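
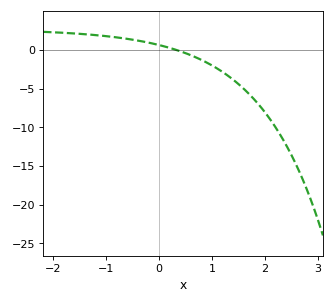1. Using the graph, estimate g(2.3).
-11.1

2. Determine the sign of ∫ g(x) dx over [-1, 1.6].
negative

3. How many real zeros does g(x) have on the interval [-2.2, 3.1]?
1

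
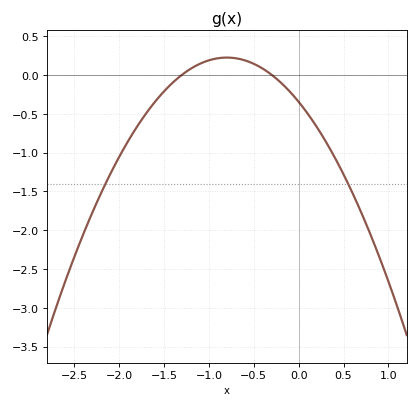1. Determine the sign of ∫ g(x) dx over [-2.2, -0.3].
negative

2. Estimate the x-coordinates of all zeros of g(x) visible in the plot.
-1.3, -0.3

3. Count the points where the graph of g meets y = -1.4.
2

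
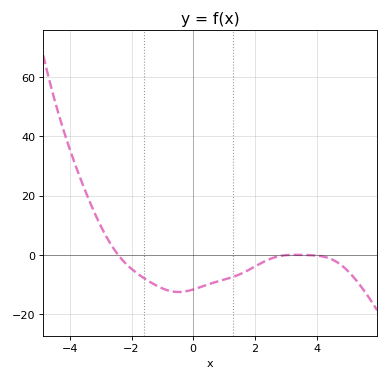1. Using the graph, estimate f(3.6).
0.02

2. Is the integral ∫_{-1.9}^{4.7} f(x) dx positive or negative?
negative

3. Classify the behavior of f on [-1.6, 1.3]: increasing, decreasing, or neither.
neither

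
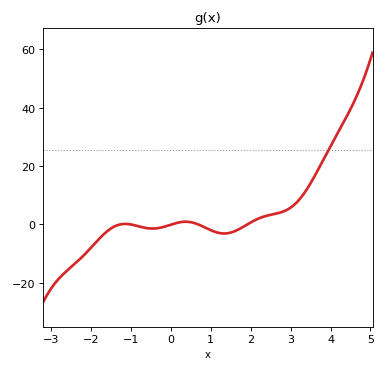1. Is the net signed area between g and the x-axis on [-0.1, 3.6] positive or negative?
positive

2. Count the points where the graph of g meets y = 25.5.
1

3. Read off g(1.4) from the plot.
-3.07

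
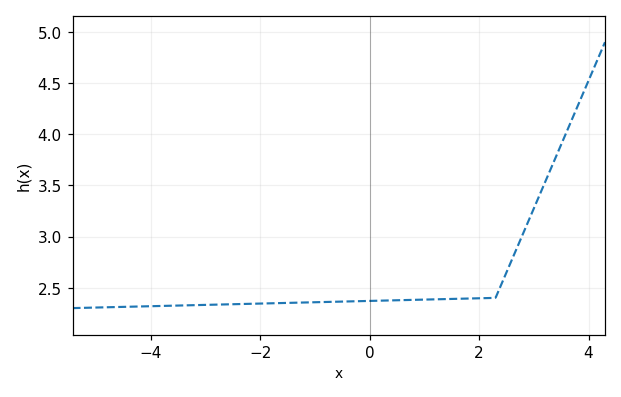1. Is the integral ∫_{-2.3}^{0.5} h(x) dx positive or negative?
positive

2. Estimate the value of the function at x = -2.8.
2.33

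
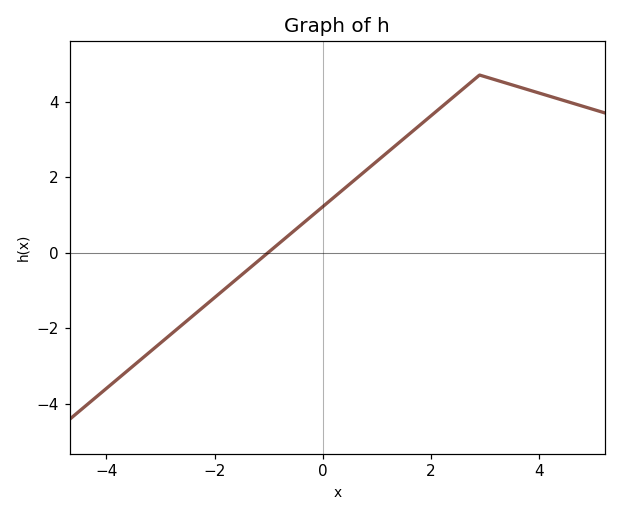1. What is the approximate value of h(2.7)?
4.46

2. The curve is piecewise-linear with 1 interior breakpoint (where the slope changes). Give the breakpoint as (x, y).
(2.9, 4.7)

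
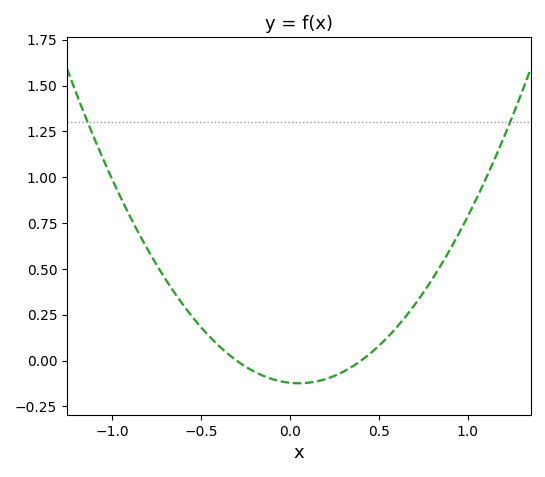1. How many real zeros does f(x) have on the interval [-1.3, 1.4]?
2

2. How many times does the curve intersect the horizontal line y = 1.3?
2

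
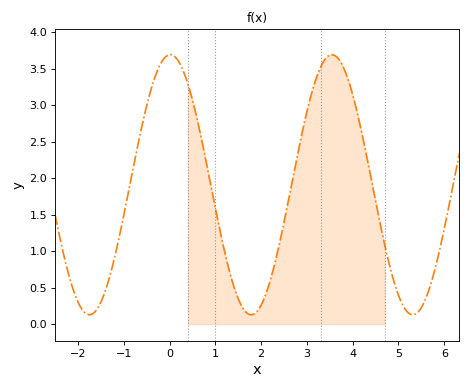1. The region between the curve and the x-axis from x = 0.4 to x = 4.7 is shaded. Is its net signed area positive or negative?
positive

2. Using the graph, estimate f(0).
3.7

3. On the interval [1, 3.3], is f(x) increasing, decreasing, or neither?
neither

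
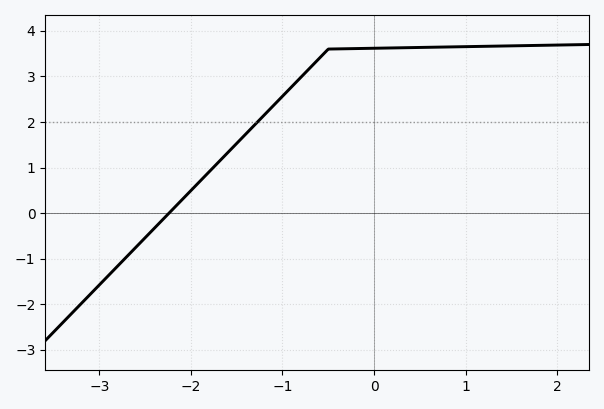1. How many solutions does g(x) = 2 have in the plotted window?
1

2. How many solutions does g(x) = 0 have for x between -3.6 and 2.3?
1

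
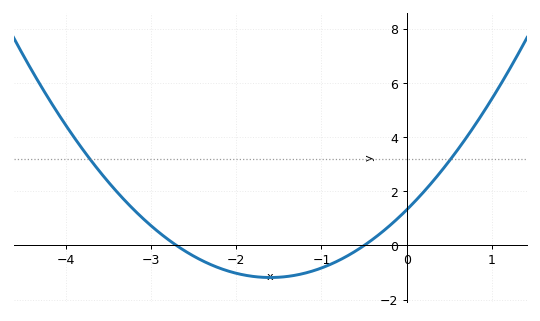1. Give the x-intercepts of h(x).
-2.7, -0.5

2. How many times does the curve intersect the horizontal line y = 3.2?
2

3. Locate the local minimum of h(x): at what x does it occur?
-1.6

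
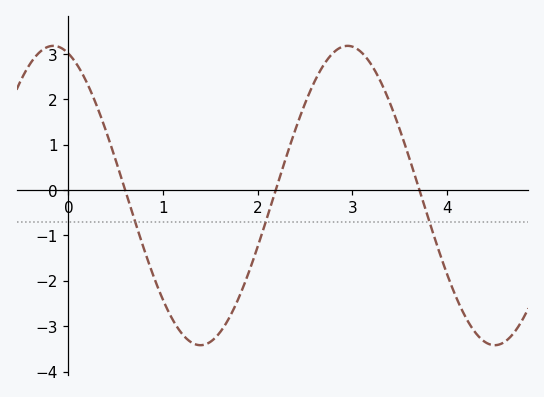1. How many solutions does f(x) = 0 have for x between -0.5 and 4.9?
3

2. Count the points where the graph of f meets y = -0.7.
3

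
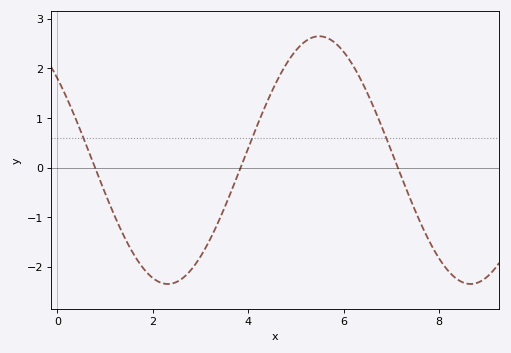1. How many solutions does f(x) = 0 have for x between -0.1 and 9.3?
3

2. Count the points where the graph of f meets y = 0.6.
3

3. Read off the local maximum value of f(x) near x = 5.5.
2.6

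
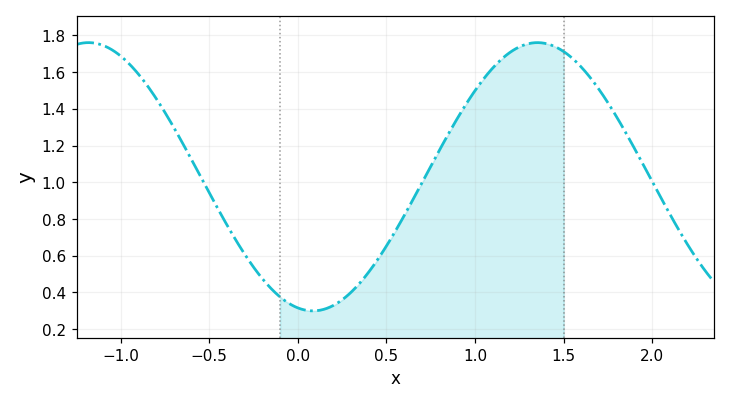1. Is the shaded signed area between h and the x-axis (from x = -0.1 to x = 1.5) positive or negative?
positive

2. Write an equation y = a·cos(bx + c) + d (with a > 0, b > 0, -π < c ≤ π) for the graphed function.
y = 0.73cos(2.48x + 2.93) + 1.03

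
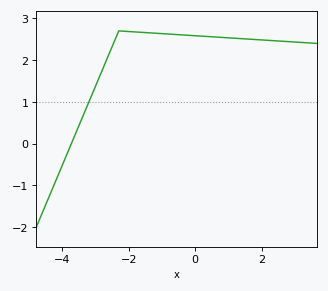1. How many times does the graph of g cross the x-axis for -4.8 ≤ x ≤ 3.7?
1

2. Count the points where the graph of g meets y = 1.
1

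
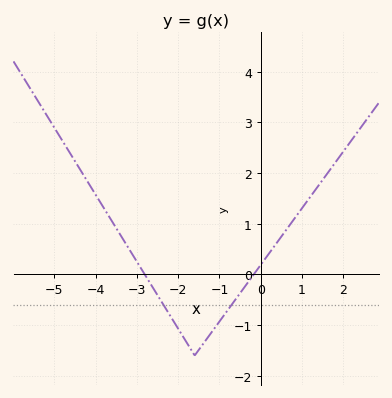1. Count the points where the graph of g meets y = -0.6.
2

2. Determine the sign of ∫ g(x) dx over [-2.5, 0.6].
negative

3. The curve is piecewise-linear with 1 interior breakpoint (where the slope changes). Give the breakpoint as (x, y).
(-1.6, -1.6)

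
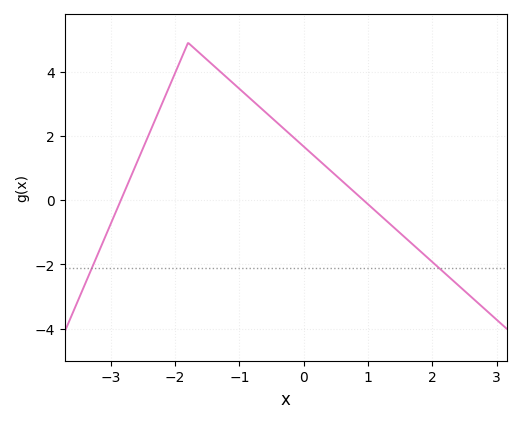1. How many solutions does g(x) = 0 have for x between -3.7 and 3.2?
2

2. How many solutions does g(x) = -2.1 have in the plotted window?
2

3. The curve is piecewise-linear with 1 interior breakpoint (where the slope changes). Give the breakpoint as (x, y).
(-1.8, 4.9)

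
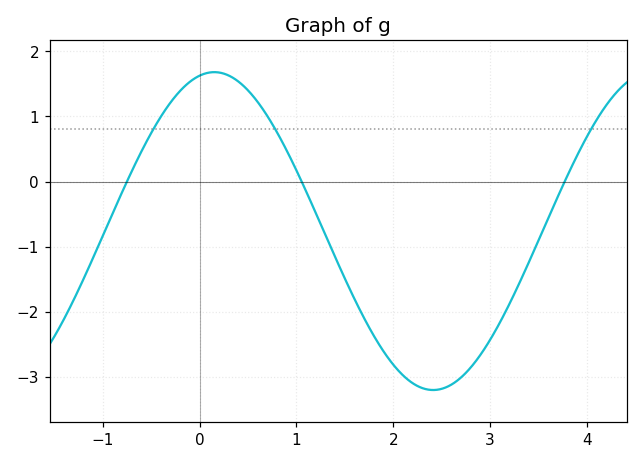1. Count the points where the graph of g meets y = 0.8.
3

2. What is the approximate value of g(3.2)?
-1.9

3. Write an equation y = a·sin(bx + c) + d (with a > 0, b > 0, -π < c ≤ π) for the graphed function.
y = 2.44sin(1.4x + 1.4) - 0.76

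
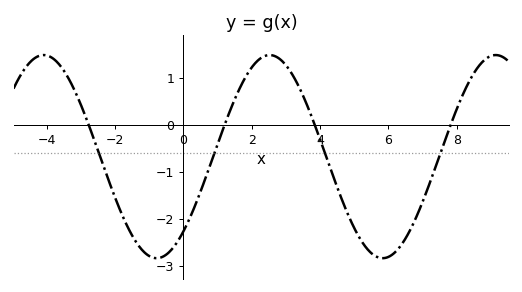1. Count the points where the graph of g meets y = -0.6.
4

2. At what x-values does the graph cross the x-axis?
-2.8, 1.2, 3.8, 7.8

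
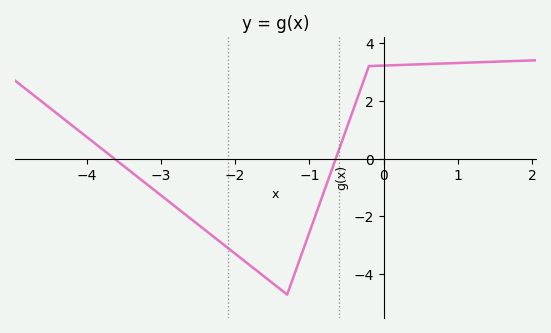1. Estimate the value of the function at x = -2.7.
-1.87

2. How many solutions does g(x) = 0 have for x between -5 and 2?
2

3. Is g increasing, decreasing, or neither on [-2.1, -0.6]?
neither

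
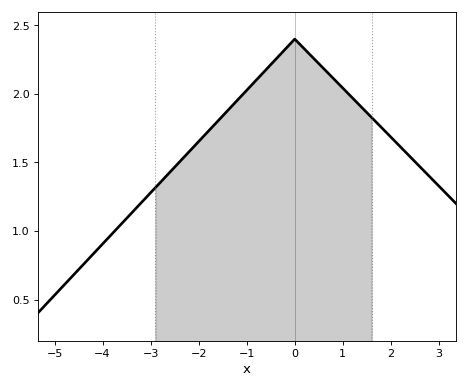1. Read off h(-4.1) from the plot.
0.869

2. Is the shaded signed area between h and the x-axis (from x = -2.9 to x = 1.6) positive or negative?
positive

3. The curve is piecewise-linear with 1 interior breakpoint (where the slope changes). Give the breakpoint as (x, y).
(0, 2.4)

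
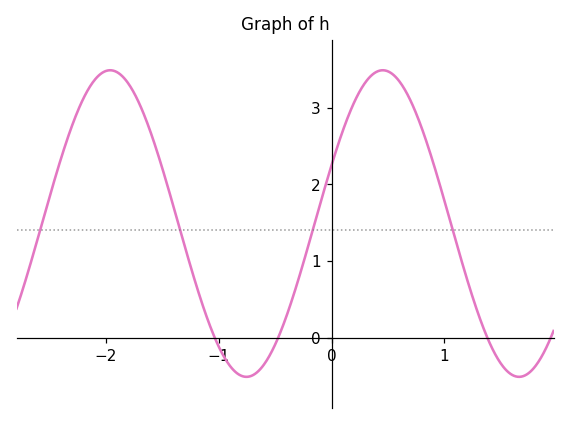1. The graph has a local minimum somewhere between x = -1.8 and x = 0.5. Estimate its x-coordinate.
-0.755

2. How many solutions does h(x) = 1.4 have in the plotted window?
4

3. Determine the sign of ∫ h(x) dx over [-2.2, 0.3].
positive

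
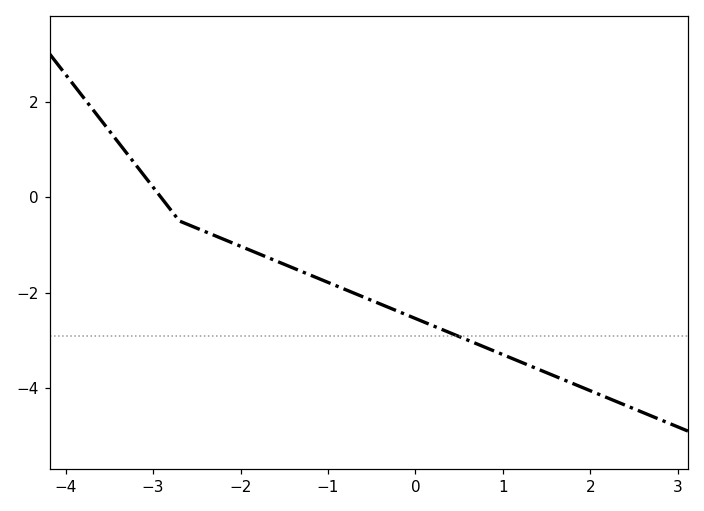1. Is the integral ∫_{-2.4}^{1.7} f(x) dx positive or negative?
negative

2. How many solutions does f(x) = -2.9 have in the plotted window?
1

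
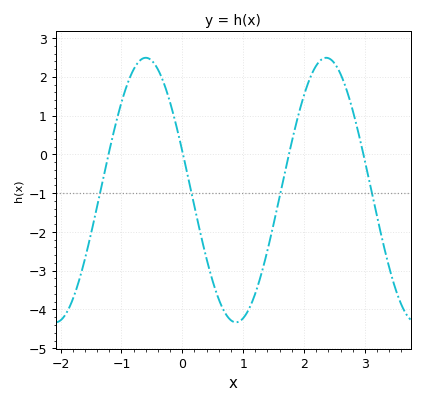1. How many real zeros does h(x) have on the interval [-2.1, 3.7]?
4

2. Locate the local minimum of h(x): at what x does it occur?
0.9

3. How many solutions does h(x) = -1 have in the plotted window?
4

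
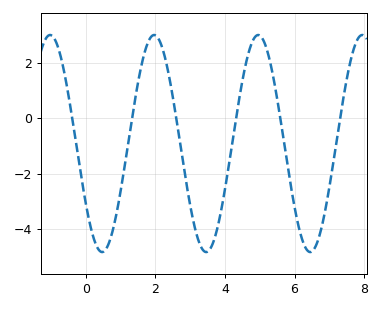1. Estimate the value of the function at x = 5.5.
0.707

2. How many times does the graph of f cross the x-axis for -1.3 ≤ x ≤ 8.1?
6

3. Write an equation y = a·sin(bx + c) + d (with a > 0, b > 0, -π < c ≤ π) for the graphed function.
y = 3.91sin(2.1x - 2.55) - 0.91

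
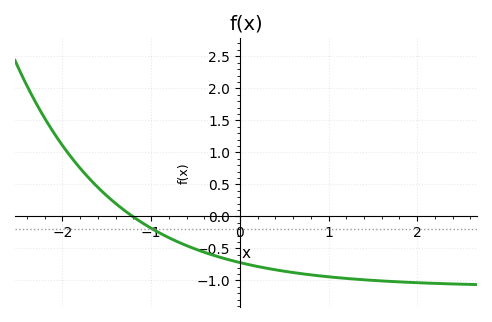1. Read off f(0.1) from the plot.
-0.75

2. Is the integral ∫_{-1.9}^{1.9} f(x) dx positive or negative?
negative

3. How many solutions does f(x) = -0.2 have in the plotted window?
1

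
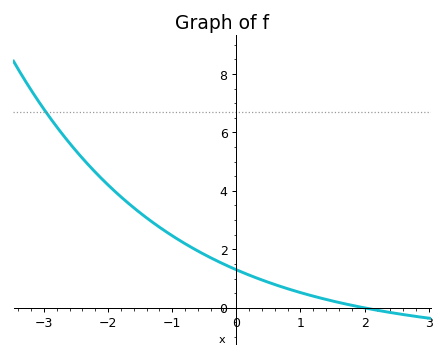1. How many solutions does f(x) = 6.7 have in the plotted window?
1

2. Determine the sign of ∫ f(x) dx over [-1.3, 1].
positive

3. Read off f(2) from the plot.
-0.005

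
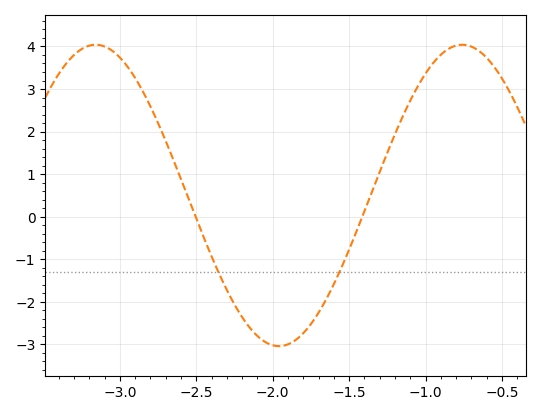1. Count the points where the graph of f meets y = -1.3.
2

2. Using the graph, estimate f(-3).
3.74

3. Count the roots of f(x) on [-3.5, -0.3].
2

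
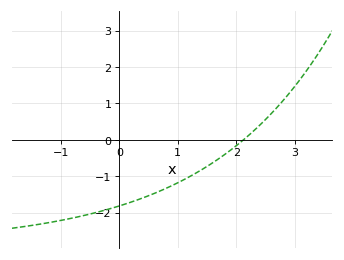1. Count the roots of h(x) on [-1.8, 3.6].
1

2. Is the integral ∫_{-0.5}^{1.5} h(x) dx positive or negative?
negative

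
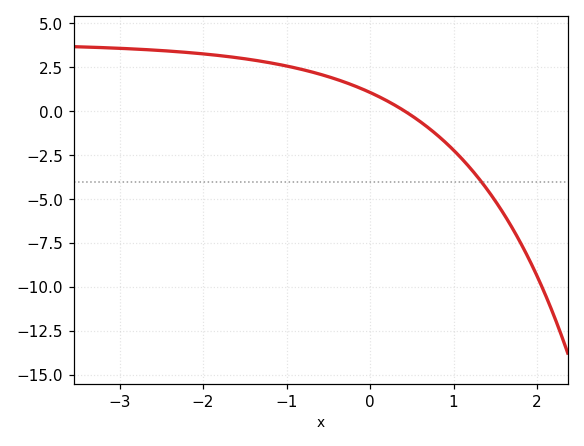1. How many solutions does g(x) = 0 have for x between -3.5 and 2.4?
1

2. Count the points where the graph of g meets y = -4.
1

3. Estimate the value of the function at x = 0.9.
-1.8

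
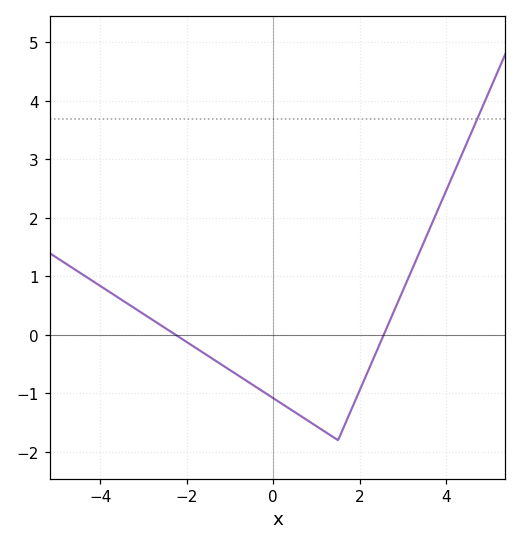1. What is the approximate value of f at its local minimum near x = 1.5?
-1.8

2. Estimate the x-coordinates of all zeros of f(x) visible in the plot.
-2.2, 2.6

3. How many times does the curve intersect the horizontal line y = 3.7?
1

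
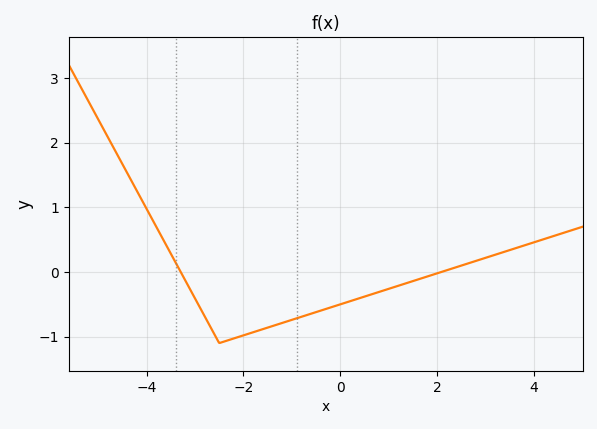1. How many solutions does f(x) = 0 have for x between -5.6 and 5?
2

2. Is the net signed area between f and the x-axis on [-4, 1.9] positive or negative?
negative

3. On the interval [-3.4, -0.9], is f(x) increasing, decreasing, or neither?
neither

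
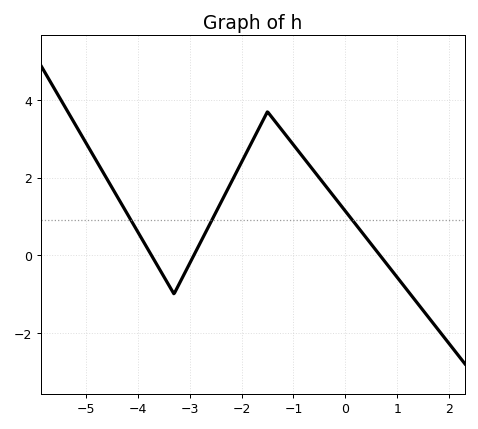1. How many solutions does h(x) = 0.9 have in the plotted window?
3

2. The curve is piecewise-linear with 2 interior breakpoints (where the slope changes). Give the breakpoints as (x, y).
(-3.3, -1); (-1.5, 3.7)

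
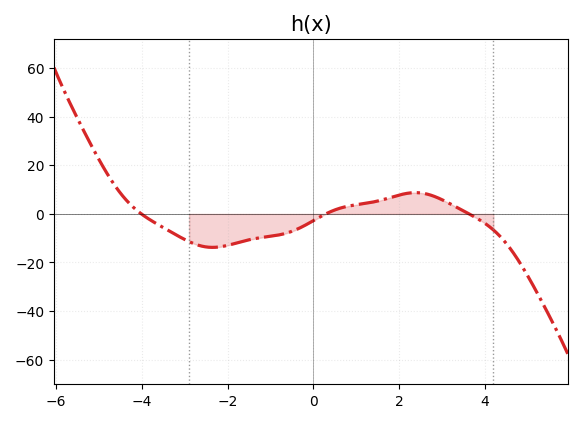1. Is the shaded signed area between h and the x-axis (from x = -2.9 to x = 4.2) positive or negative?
negative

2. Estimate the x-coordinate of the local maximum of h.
2.38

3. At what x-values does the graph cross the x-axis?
-4.01, 0.29, 3.63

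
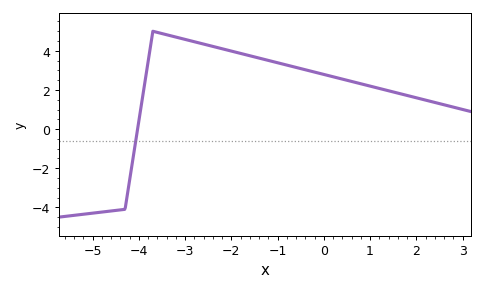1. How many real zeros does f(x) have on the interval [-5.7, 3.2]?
1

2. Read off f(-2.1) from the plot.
4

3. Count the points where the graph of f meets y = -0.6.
1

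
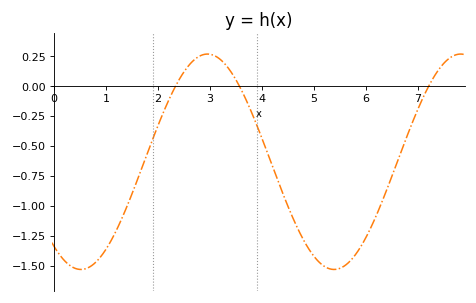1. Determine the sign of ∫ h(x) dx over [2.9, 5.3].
negative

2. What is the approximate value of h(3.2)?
0.25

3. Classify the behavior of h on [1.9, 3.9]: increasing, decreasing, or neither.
neither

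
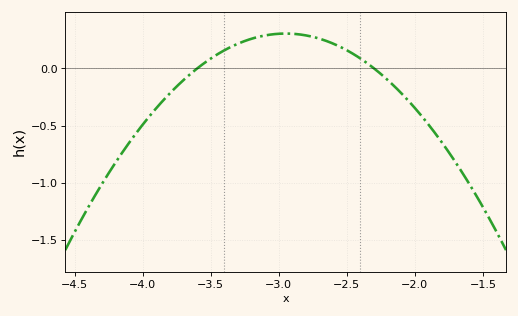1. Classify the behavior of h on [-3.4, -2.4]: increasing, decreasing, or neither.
neither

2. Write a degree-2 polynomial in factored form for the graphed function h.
y = -0.72(x + 3.6)(x + 2.3)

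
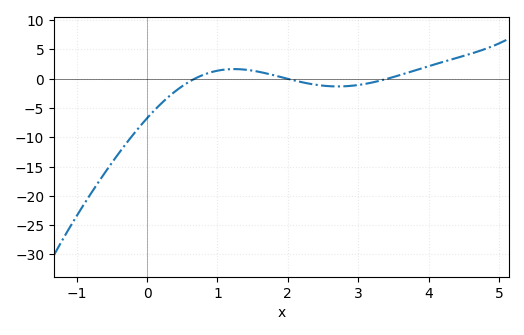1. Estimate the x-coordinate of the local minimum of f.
2.71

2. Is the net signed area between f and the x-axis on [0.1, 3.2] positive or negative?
negative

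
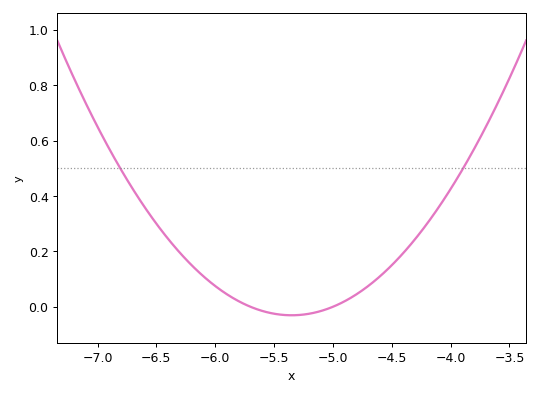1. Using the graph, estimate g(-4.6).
0.11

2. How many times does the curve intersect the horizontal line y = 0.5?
2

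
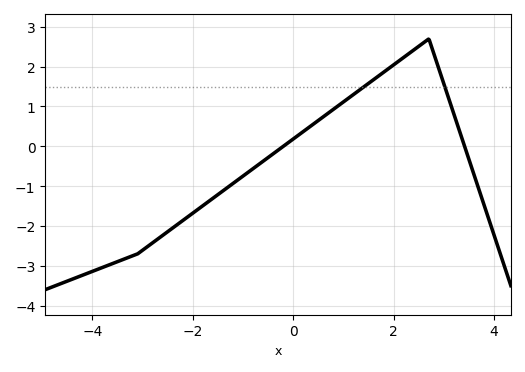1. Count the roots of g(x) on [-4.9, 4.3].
2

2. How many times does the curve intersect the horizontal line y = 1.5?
2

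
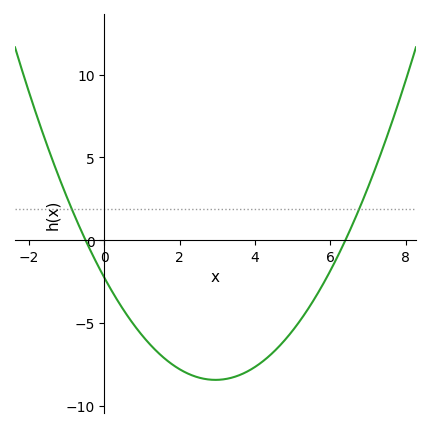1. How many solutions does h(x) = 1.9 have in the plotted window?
2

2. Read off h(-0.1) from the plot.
-2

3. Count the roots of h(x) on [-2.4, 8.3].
2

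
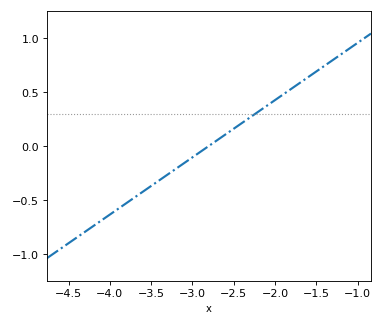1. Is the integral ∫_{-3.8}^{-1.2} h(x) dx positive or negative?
positive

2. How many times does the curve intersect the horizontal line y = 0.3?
1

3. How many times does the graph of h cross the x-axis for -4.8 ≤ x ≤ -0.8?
1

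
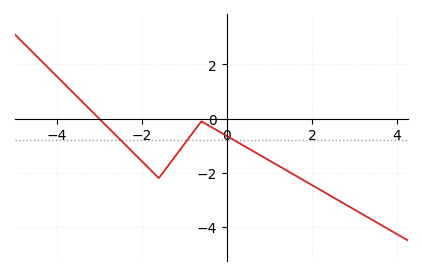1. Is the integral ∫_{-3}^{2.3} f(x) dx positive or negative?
negative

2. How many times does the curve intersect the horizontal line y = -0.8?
3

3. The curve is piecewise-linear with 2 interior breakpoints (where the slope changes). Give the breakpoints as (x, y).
(-1.6, -2.2); (-0.6, -0.1)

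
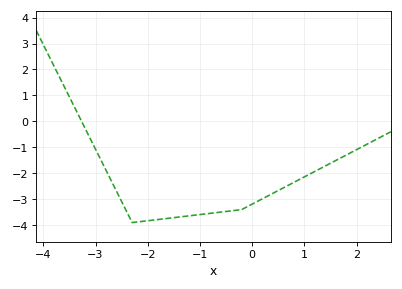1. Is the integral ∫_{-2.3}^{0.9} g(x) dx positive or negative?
negative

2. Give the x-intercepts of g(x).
-3.3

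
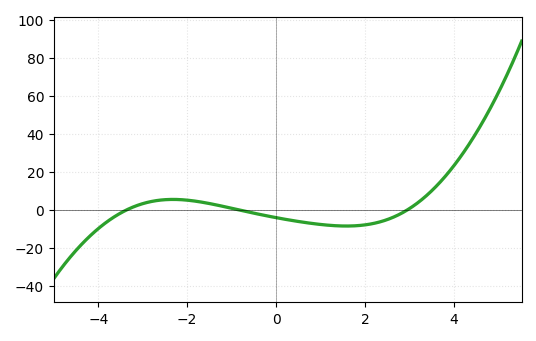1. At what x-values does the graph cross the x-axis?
-3.36, -0.839, 2.96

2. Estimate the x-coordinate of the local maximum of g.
-2.32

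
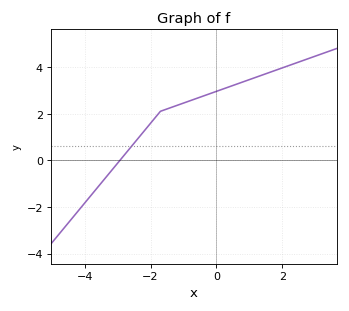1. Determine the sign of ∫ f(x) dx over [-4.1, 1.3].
positive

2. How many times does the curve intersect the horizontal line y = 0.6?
1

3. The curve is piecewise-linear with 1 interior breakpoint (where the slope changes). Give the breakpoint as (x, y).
(-1.7, 2.1)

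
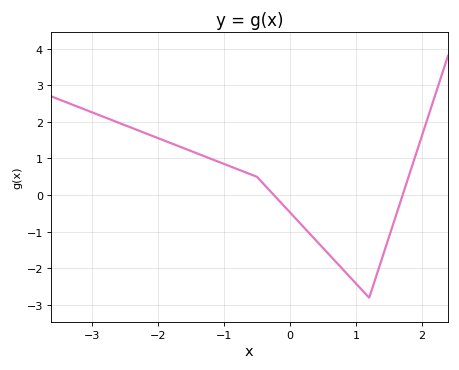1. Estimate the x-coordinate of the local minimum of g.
1.2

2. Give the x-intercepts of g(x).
-0.2, 1.7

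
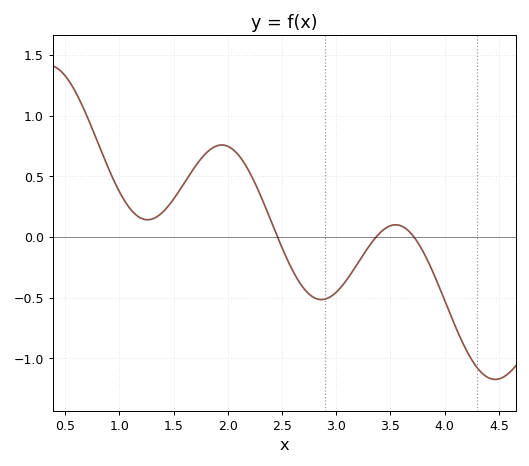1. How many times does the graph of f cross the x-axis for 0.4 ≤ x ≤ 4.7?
3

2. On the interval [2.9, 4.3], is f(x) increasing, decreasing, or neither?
neither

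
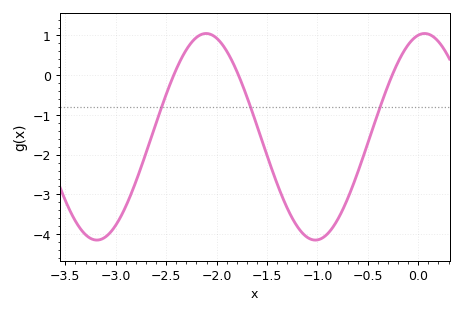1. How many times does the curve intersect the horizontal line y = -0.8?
3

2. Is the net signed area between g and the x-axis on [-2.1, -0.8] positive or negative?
negative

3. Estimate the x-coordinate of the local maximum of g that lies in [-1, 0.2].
0.062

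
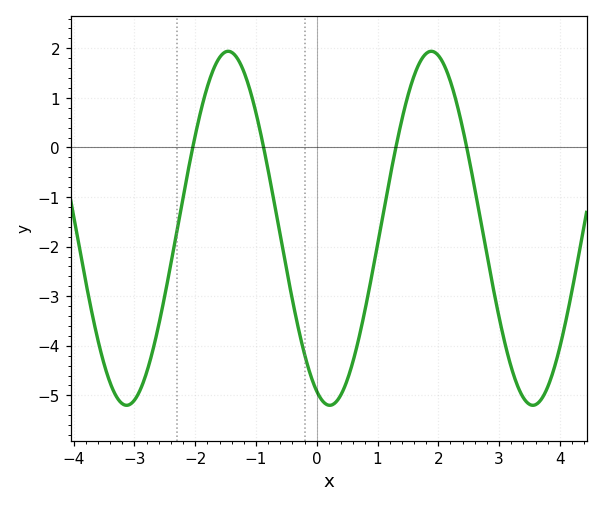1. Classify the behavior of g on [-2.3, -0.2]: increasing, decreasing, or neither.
neither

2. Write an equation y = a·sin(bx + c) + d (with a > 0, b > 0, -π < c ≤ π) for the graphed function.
y = 3.57sin(1.9x - 2) - 1.63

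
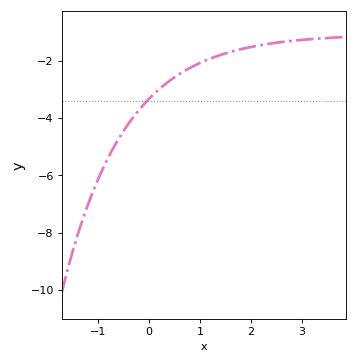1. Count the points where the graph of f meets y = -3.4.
1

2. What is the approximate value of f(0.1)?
-3.16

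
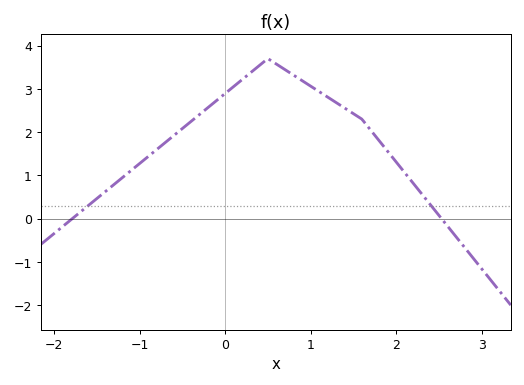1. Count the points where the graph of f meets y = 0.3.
2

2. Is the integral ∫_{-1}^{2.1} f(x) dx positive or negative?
positive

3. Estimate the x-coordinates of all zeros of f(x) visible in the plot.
-1.8, 2.5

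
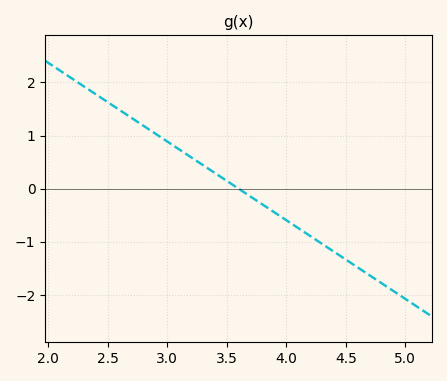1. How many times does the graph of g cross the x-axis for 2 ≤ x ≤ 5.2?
1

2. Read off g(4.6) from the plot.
-1.48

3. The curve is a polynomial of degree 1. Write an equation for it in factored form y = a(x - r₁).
y = -1.48(x - 3.6)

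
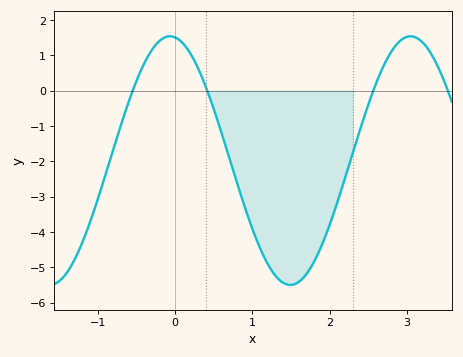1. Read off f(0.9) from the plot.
-3.3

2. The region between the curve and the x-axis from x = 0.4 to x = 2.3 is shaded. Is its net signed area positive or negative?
negative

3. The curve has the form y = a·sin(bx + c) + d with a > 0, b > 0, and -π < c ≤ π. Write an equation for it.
y = 3.52sin(2x + 1.7) - 1.98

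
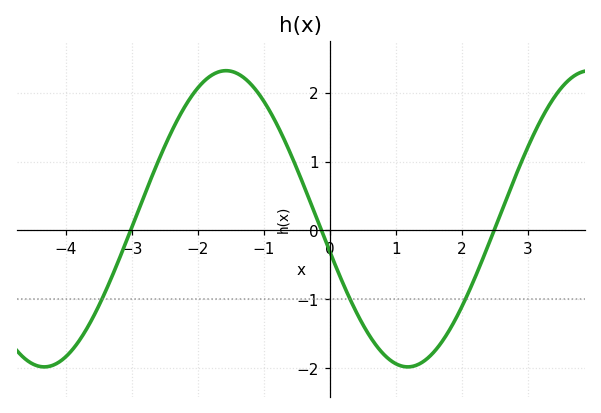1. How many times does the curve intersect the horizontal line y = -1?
3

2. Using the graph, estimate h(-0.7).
1.34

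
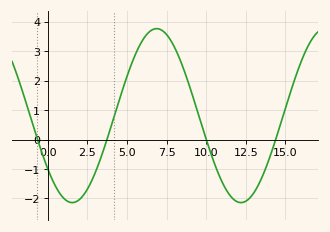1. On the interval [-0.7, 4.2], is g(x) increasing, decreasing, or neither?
neither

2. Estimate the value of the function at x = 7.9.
3.23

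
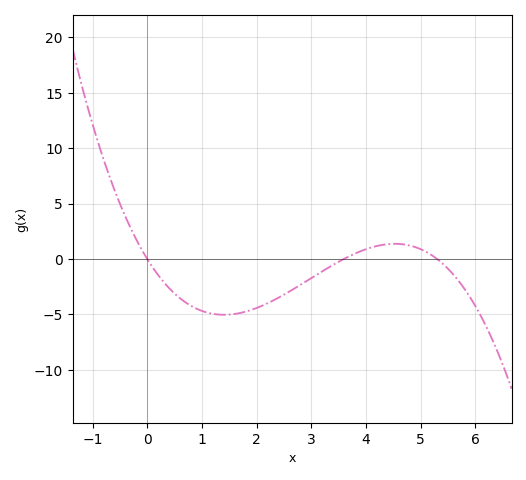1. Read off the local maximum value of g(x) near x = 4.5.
1.36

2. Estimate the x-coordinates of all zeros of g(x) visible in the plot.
0, 3.6, 5.3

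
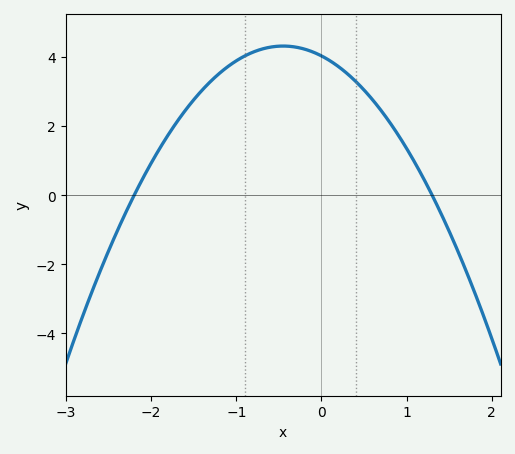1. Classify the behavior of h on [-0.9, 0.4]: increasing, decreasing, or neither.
neither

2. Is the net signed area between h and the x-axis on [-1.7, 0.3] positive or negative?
positive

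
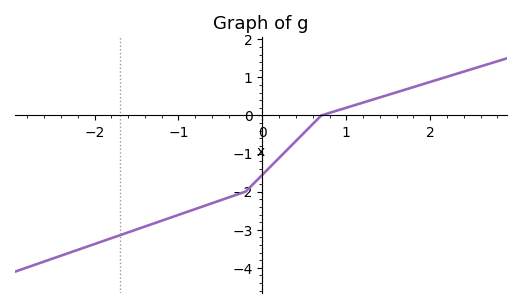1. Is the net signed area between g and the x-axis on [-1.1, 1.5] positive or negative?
negative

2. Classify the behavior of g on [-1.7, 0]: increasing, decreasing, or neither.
increasing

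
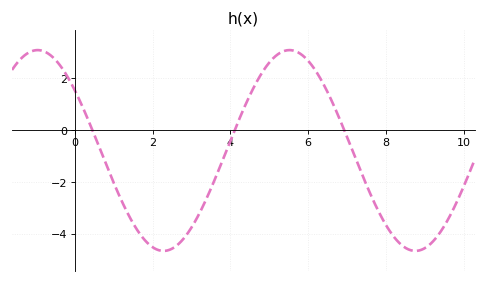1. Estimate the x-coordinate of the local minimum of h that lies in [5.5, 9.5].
8.75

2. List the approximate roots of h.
0.447, 4.11, 6.92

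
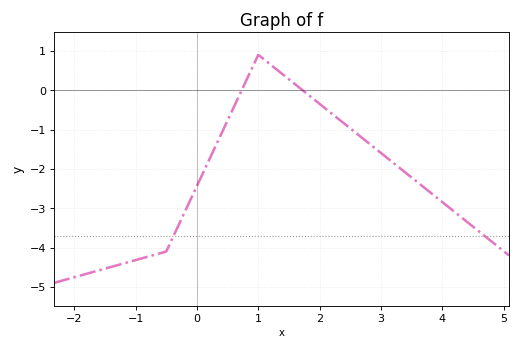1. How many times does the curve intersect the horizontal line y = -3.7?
2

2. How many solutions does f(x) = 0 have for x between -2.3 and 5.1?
2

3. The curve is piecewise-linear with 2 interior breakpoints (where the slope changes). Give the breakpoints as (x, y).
(-0.5, -4.1); (1, 0.9)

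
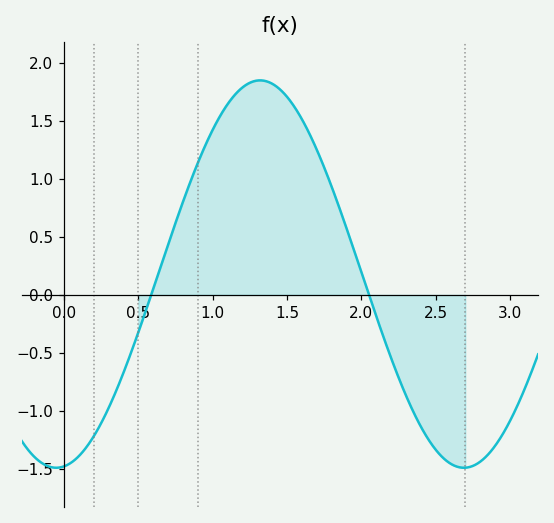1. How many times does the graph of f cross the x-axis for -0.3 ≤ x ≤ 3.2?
2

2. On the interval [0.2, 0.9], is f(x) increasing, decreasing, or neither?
increasing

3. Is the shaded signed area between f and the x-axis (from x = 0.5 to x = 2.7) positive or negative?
positive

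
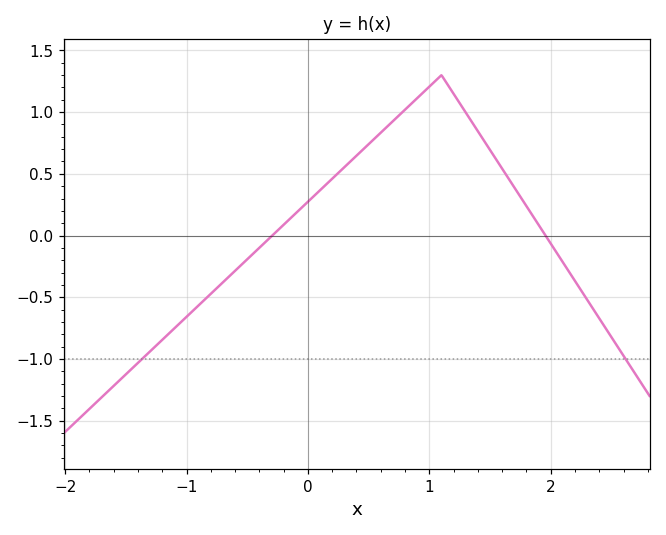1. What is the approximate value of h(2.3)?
-0.521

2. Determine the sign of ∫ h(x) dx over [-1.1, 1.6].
positive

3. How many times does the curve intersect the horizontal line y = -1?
2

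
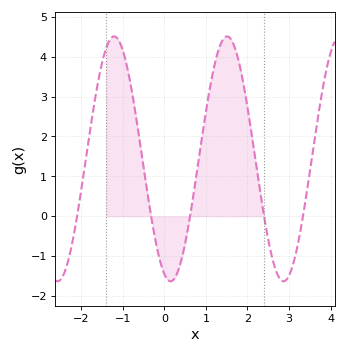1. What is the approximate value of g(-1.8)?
2.1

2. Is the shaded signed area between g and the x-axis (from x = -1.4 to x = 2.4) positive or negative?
positive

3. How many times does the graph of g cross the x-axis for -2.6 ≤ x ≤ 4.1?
5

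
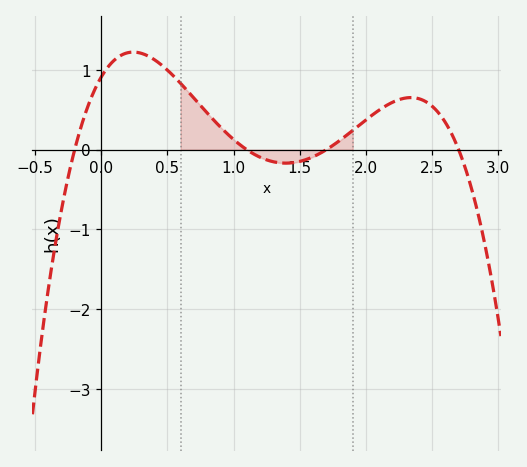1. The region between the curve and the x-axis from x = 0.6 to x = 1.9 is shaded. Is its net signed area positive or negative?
positive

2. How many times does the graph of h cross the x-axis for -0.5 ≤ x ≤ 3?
4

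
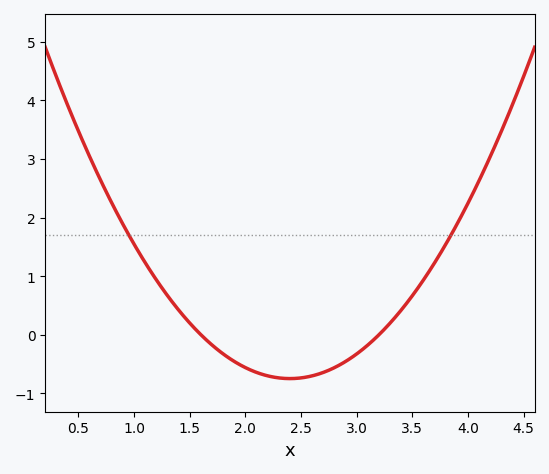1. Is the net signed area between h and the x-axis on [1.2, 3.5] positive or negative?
negative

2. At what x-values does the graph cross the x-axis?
1.6, 3.2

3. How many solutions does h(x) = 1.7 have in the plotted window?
2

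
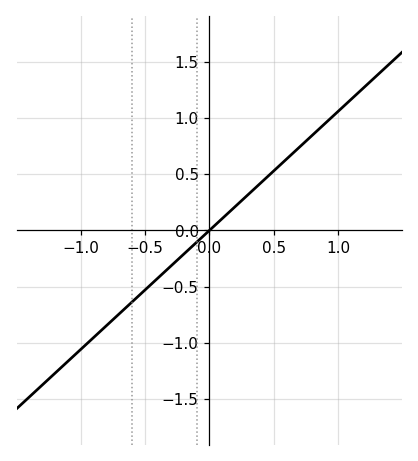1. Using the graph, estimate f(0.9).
0.954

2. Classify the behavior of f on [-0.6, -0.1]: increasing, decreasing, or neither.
increasing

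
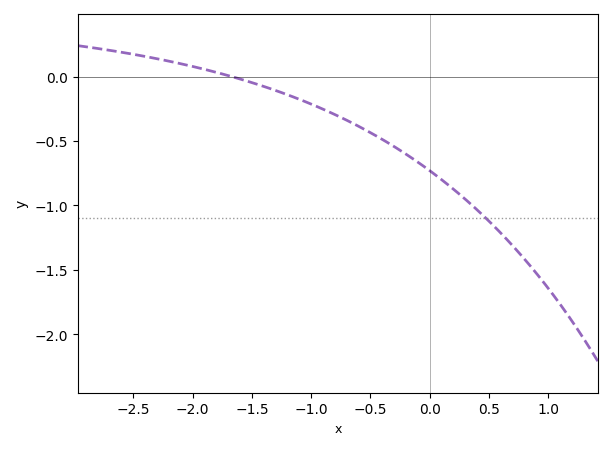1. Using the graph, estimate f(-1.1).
-0.2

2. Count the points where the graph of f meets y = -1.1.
1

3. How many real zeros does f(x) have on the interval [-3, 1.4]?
1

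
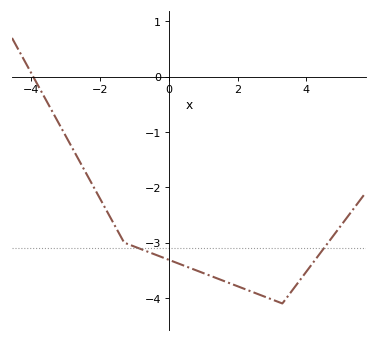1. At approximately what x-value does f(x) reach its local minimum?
3.2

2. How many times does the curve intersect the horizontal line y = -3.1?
2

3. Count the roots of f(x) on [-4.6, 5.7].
1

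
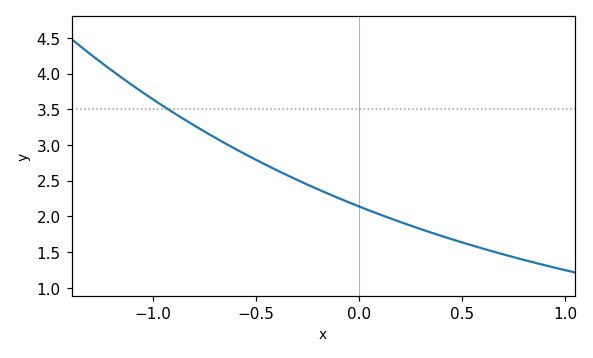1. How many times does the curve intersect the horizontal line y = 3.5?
1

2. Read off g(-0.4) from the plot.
2.65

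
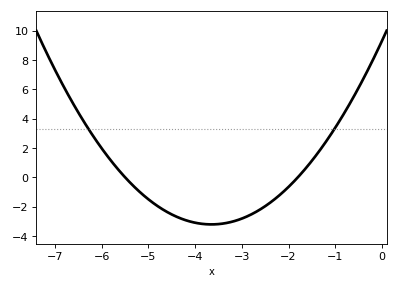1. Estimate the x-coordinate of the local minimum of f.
-3.6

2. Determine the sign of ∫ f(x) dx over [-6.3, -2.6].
negative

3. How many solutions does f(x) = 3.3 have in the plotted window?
2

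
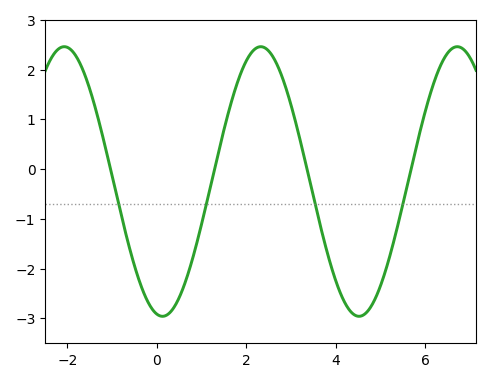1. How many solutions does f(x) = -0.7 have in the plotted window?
4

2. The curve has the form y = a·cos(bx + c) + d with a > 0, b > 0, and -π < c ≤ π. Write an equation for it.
y = 2.71cos(1.43x + 2.96) - 0.25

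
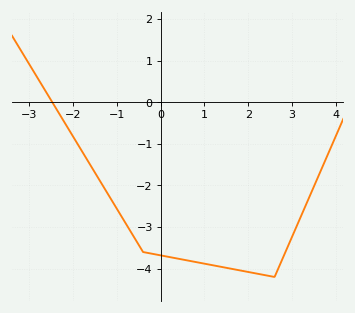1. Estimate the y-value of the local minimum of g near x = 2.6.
-4.2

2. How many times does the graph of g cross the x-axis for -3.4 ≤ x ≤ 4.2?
1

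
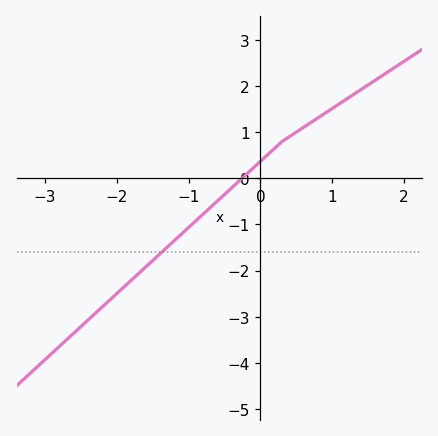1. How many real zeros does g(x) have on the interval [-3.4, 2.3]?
1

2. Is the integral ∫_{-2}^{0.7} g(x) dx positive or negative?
negative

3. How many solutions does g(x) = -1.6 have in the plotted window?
1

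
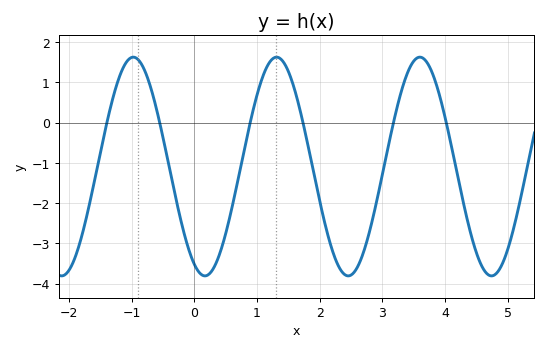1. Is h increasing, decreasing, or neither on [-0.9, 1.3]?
neither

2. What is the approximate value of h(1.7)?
0.2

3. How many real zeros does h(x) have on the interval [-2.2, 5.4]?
6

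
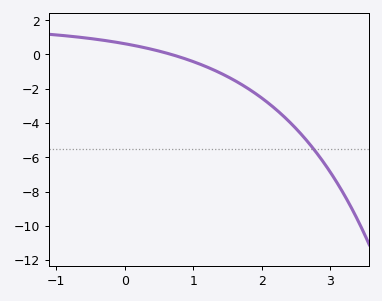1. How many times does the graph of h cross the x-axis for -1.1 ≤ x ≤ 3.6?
1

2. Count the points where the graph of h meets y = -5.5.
1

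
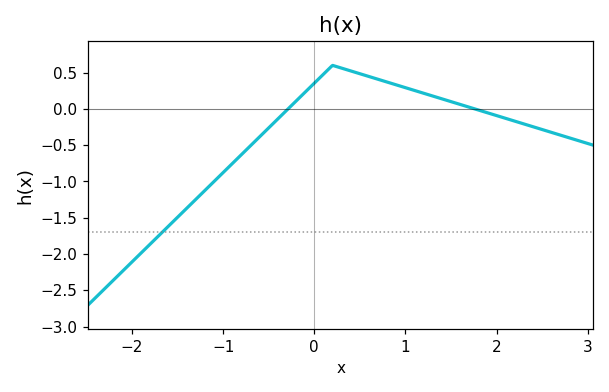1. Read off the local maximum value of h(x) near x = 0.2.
0.6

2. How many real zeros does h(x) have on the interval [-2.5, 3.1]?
2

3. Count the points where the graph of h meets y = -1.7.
1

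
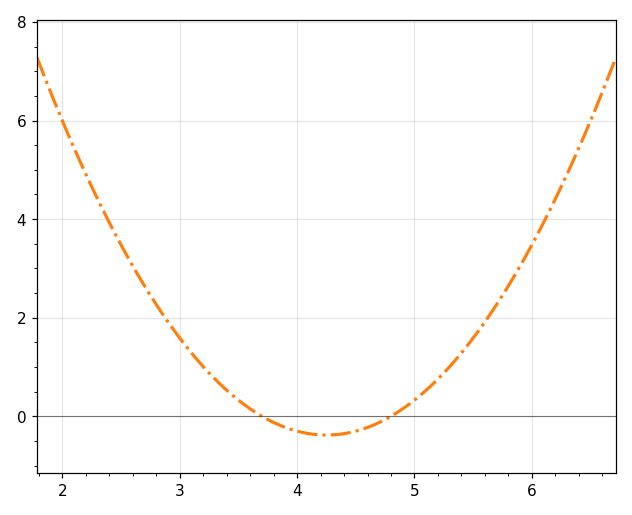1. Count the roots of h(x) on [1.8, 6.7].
2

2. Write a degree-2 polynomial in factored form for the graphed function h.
y = 1.26(x - 3.7)(x - 4.8)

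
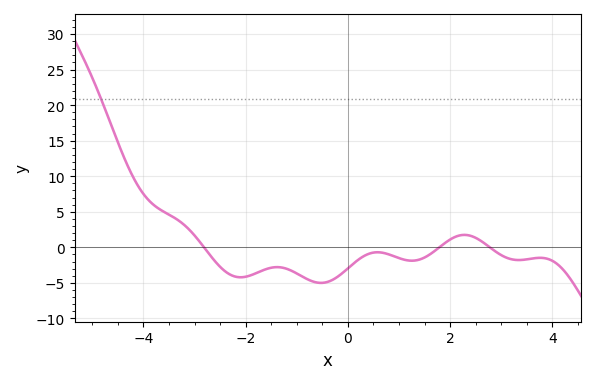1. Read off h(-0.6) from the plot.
-4.96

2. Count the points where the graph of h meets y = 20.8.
1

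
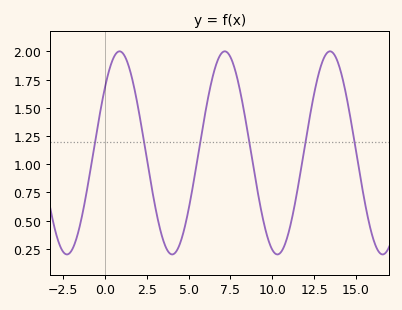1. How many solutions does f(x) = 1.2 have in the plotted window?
6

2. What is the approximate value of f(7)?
1.99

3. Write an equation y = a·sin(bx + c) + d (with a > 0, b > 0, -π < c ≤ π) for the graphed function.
y = 0.9sin(1x + 0.692) + 1.1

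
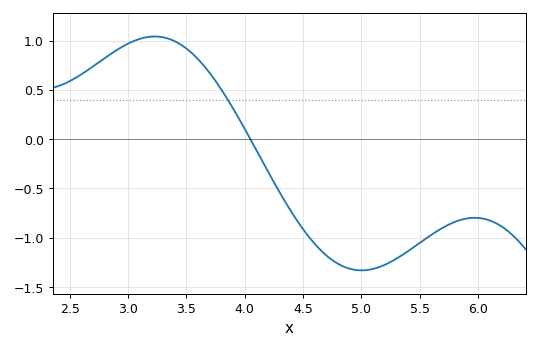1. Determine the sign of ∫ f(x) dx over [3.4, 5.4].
negative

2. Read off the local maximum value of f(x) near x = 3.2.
1.04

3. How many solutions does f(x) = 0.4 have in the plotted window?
1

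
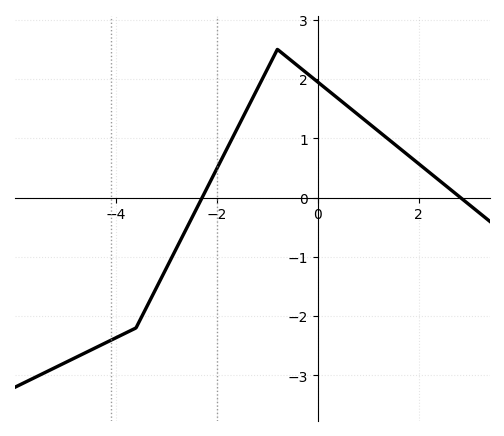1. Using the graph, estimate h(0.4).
1.67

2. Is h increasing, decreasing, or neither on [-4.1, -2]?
increasing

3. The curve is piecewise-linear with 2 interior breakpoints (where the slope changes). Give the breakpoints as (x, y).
(-3.6, -2.2); (-0.8, 2.5)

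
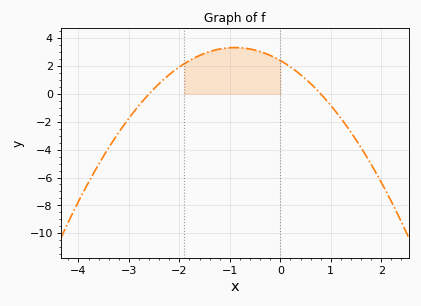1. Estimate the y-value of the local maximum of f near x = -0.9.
3.32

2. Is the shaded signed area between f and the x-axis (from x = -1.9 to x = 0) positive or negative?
positive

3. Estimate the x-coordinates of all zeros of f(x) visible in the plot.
-2.6, 0.8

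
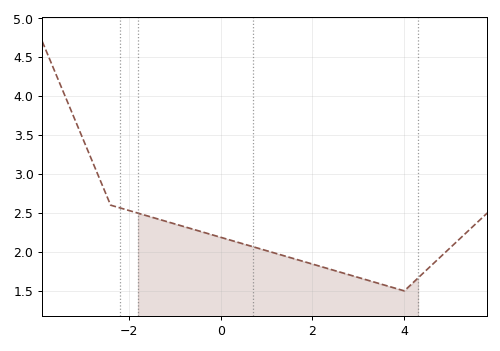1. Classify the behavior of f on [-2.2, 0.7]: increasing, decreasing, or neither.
decreasing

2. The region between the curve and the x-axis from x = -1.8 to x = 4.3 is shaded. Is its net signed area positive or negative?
positive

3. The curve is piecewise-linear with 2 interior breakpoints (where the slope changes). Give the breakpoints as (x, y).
(-2.4, 2.6); (4, 1.5)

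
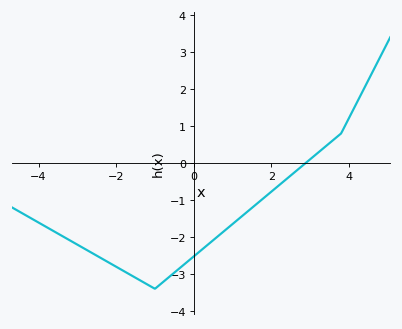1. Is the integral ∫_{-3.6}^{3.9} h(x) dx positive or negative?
negative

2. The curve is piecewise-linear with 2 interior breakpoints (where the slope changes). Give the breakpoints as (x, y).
(-1, -3.4); (3.8, 0.8)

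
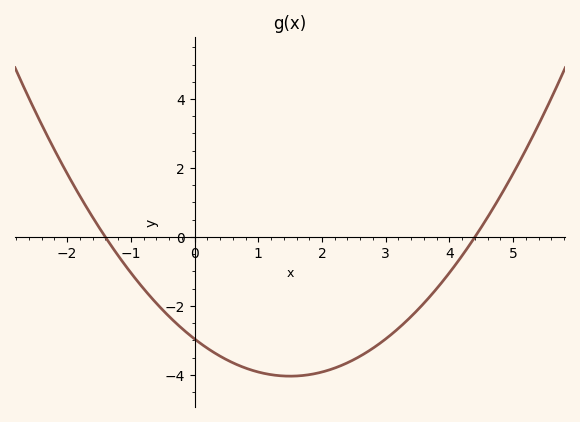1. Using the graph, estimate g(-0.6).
-1.92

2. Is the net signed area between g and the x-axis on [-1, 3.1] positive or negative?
negative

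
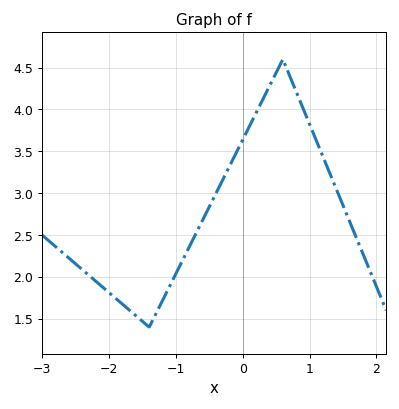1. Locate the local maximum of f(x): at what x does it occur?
0.6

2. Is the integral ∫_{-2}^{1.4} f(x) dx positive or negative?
positive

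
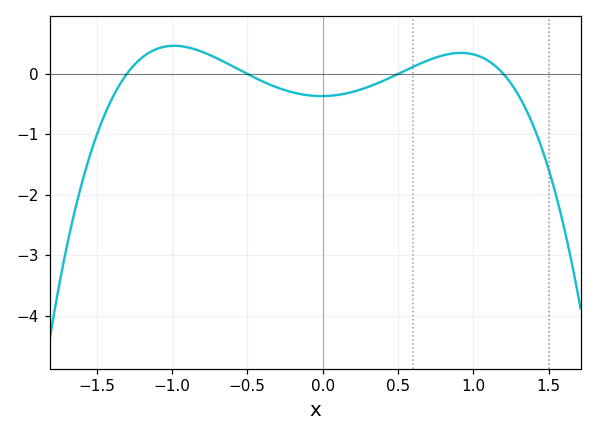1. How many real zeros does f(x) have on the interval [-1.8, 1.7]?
4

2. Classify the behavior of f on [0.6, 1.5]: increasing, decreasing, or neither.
neither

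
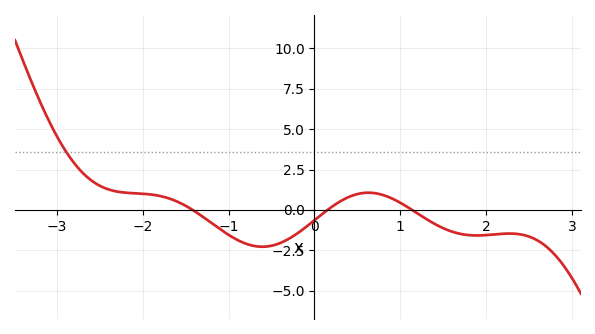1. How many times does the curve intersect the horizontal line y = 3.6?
1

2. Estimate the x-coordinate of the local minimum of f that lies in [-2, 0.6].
-0.607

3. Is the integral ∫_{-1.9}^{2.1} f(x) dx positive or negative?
negative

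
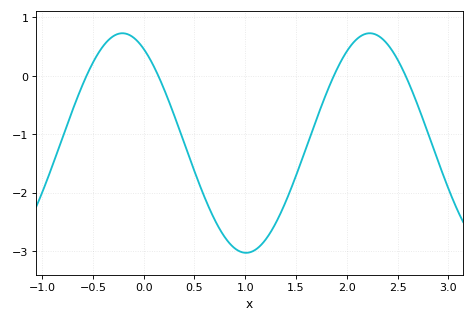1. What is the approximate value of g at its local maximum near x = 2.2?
0.73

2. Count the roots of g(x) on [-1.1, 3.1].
4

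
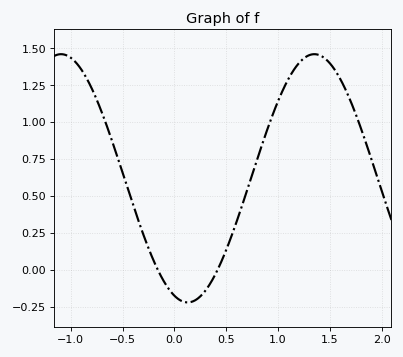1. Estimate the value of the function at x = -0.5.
0.66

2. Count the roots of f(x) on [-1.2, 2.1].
2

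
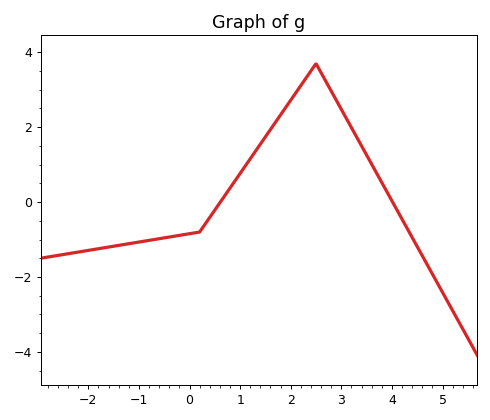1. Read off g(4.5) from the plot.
-1.19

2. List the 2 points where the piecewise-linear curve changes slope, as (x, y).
(0.2, -0.8); (2.5, 3.7)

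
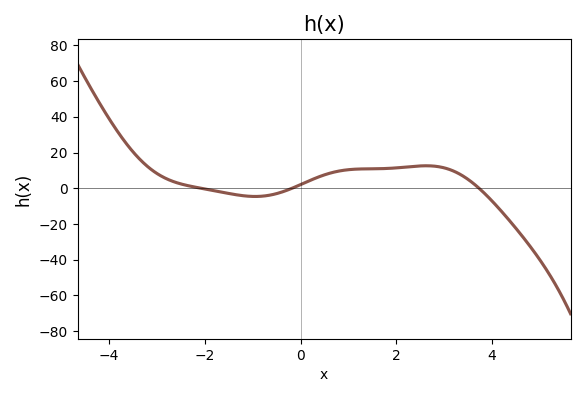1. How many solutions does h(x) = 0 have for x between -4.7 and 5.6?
3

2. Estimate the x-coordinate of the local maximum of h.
2.6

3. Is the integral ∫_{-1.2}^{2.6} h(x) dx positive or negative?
positive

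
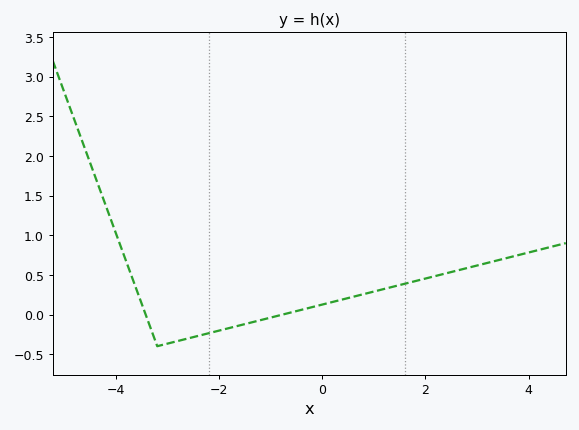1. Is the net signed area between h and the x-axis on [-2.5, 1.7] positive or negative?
positive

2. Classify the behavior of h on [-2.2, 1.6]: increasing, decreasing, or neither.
increasing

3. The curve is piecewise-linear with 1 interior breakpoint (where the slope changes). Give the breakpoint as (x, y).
(-3.2, -0.4)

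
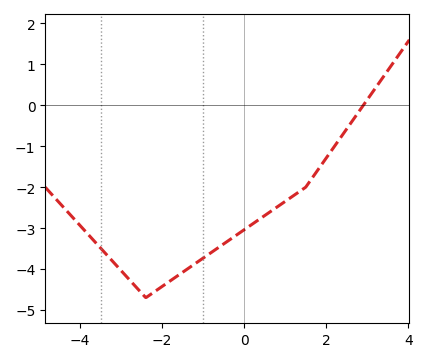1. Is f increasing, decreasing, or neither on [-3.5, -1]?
neither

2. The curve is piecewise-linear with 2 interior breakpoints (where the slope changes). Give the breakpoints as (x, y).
(-2.4, -4.7); (1.5, -2)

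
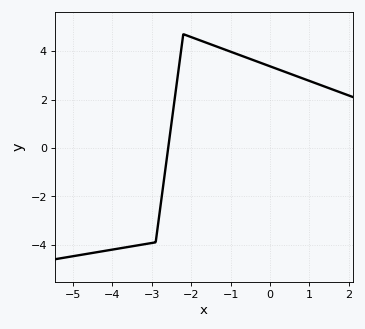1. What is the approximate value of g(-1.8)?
4.46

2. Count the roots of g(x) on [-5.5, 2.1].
1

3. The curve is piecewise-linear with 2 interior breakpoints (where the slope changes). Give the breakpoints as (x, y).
(-2.9, -3.9); (-2.2, 4.7)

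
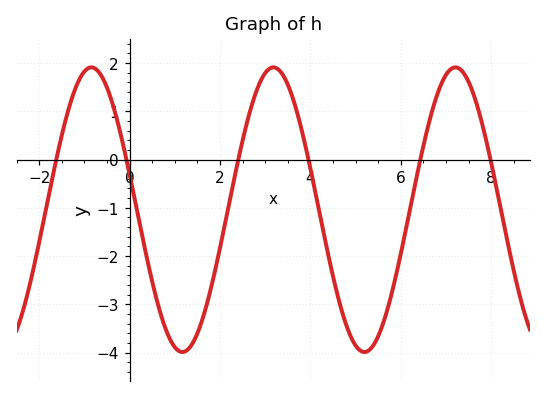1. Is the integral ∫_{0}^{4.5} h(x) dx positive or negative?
negative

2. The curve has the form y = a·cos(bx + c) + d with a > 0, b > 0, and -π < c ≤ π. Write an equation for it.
y = 2.95cos(1.6x + 1.3) - 1.04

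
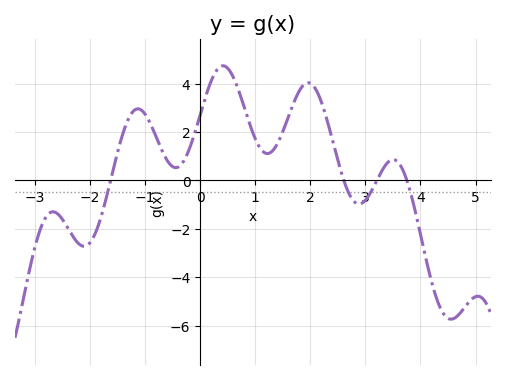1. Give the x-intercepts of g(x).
-1.6, 2.6, 3.2, 3.8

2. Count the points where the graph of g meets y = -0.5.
4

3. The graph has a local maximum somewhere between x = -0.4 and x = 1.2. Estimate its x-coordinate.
0.4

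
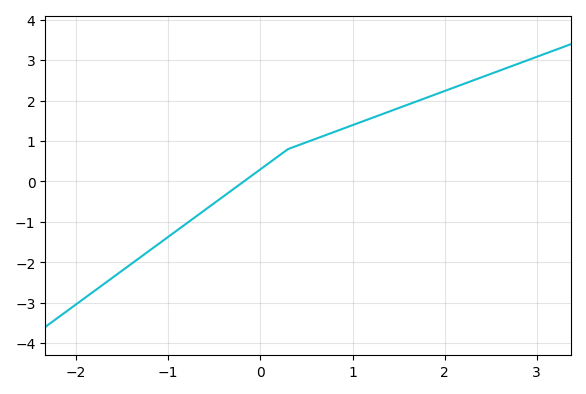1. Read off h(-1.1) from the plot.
-1.5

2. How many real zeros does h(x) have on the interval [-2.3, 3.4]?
1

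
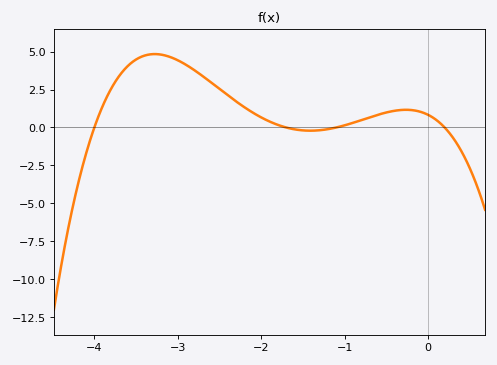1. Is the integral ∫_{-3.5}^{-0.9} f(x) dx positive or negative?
positive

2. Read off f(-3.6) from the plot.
4.04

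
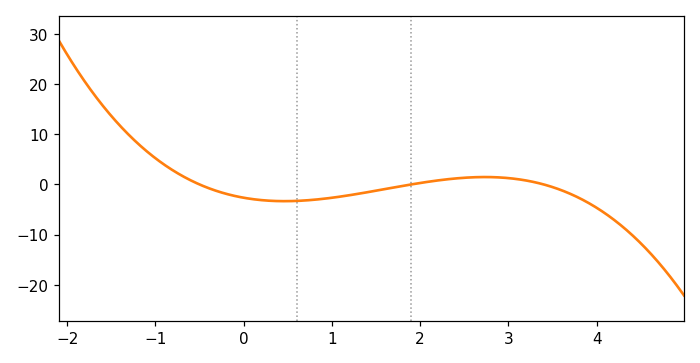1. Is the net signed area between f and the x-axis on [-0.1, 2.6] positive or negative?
negative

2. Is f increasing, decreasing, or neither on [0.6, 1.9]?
increasing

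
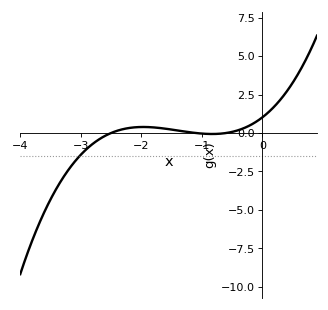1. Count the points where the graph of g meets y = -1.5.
1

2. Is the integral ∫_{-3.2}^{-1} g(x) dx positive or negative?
negative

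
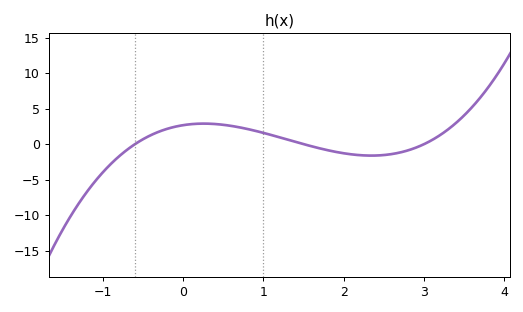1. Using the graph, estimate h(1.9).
-1.09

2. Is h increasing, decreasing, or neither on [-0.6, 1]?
neither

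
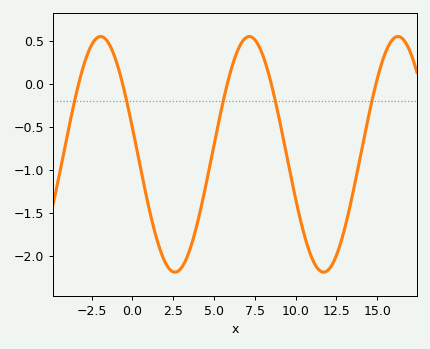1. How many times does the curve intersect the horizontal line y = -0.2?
5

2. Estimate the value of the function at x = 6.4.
0.365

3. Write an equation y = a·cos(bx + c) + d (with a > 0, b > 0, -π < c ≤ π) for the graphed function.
y = 1.37cos(0.69x + 1.34) - 0.82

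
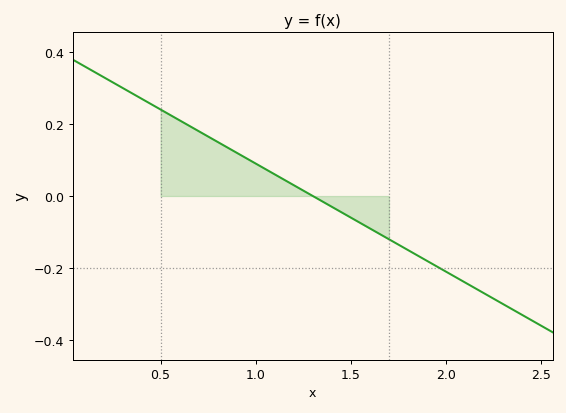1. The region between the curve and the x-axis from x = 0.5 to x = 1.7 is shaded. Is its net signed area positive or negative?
positive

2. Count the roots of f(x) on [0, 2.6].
1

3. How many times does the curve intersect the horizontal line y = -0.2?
1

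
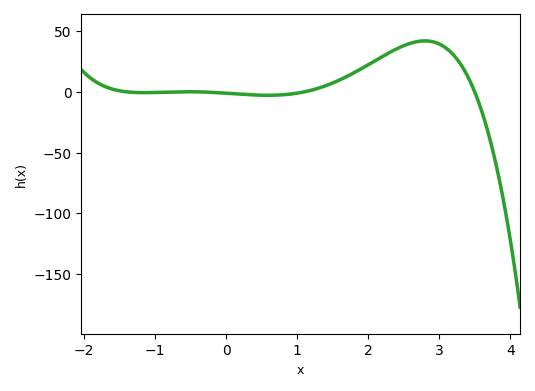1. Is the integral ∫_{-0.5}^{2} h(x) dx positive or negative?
positive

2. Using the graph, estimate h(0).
-1.13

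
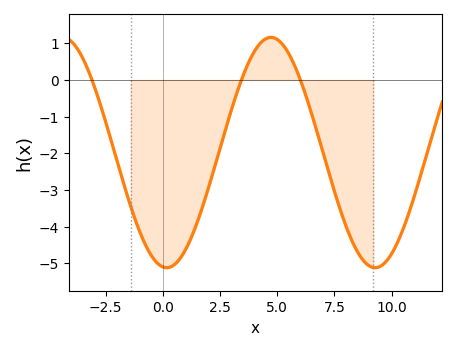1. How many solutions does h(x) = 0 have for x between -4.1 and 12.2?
3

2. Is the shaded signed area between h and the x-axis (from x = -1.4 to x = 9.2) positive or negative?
negative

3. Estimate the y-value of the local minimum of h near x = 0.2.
-5.1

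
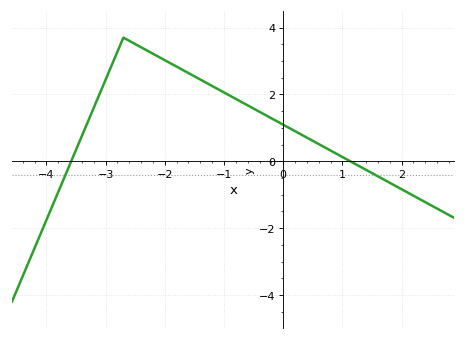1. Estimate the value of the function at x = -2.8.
3.2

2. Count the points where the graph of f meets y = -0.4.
2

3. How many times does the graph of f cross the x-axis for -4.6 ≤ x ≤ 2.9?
2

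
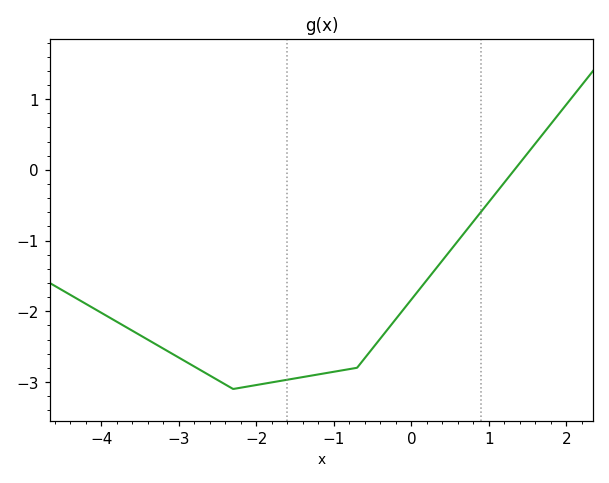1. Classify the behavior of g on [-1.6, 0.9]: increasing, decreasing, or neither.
increasing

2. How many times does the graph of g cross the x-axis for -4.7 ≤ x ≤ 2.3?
1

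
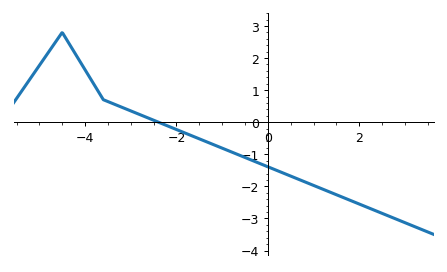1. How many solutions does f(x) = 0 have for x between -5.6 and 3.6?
1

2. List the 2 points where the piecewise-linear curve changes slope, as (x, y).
(-4.5, 2.8); (-3.6, 0.7)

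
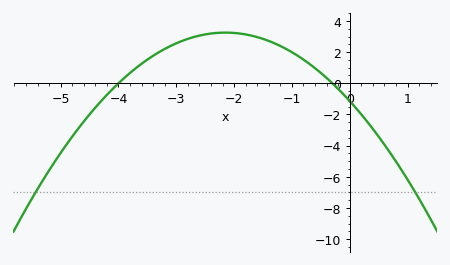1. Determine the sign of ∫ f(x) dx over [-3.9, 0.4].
positive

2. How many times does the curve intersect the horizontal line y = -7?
2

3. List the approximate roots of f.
-4, -0.3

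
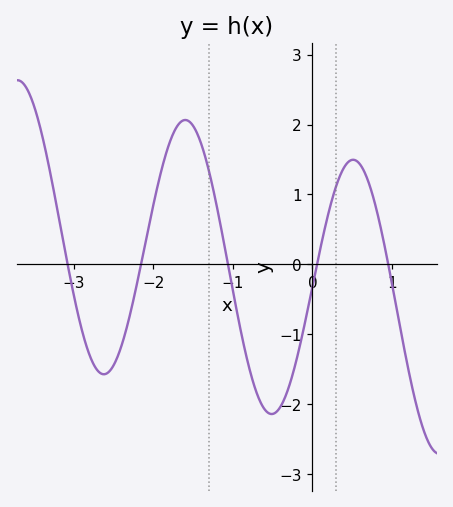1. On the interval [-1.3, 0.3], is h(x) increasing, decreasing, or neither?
neither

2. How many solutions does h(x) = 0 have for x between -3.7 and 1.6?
5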